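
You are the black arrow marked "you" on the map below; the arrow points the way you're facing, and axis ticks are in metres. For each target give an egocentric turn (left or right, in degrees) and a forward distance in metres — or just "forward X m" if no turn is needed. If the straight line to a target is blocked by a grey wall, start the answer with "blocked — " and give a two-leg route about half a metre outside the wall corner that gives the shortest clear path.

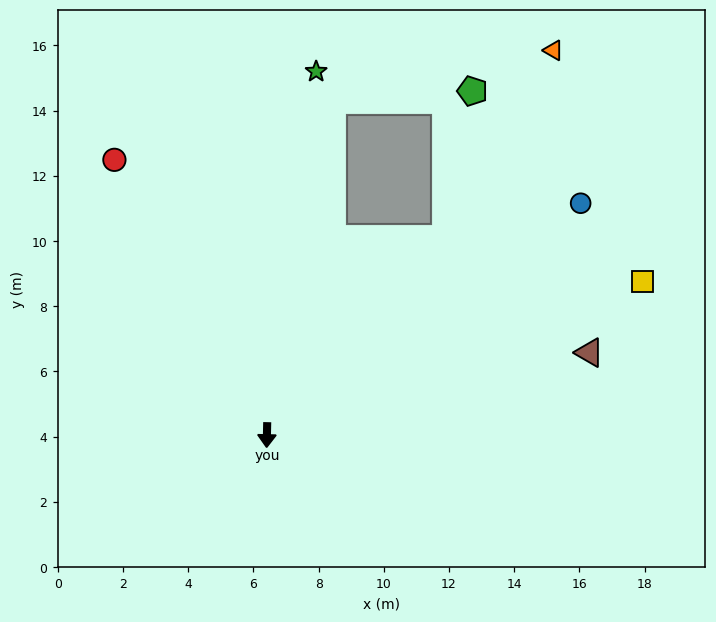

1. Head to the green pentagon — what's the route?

blocked — turn left 139°, forward 8.2 m, then turn left 32°, forward 4.6 m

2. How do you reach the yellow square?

turn left 114°, forward 12.5 m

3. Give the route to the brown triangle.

turn left 106°, forward 10.2 m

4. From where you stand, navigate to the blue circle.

turn left 128°, forward 12.0 m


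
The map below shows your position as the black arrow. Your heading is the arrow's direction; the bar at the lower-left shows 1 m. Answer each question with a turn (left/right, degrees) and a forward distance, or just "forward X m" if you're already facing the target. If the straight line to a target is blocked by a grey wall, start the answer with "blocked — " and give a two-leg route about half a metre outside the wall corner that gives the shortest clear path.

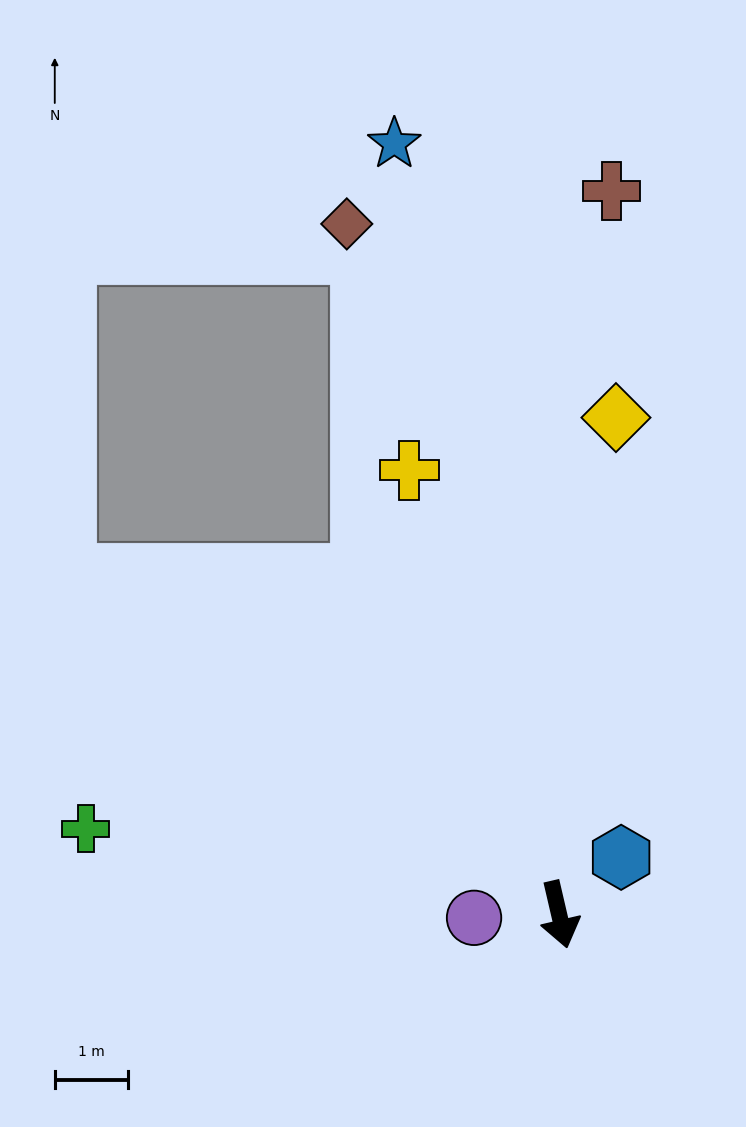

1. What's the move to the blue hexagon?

turn left 120°, forward 1.2 m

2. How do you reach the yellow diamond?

turn left 160°, forward 6.9 m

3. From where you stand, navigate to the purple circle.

turn right 101°, forward 1.2 m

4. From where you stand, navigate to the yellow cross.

turn right 174°, forward 6.4 m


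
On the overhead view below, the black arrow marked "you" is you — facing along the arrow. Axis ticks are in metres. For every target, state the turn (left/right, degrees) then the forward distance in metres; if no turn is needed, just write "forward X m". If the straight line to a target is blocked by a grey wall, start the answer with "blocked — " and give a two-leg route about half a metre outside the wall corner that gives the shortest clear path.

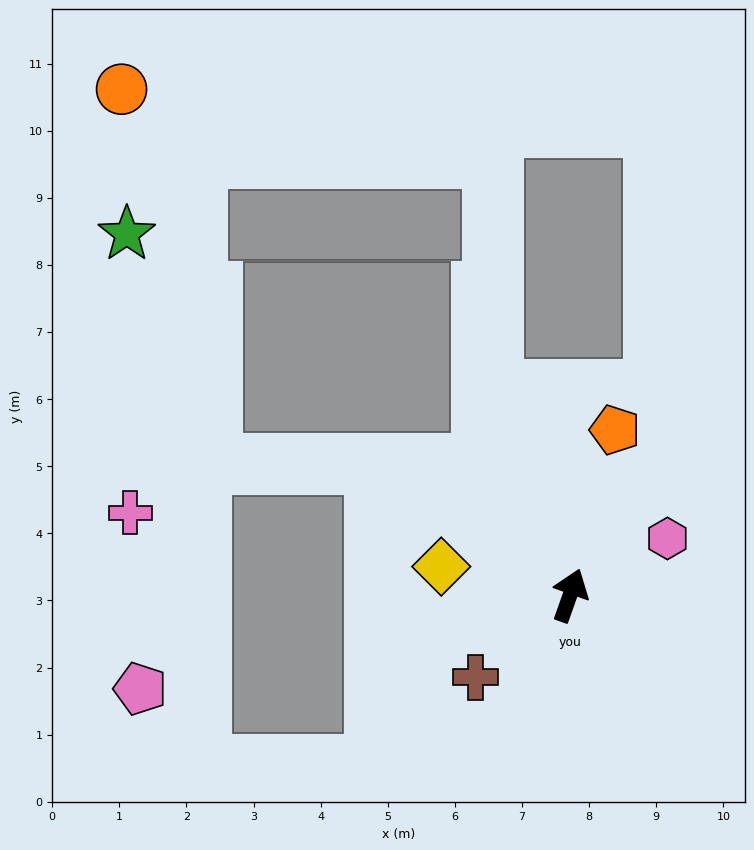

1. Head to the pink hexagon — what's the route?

turn right 40°, forward 1.7 m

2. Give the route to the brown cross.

turn left 150°, forward 1.9 m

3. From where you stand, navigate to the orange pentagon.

turn left 4°, forward 2.6 m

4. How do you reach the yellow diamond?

turn left 97°, forward 2.0 m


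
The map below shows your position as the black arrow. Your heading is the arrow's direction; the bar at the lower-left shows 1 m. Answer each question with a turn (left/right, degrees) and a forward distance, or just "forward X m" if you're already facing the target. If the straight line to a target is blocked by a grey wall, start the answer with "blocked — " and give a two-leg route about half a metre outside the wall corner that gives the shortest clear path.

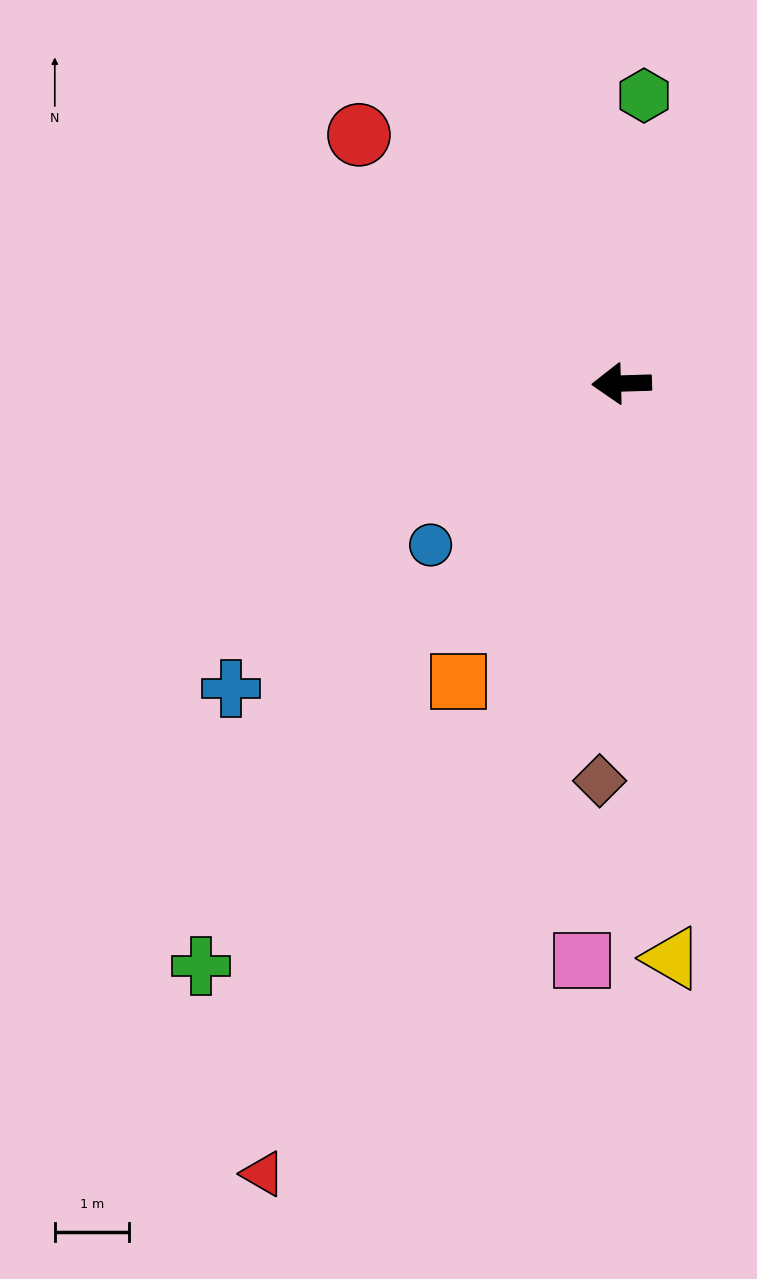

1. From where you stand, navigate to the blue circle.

turn left 38°, forward 3.4 m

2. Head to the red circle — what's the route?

turn right 45°, forward 4.9 m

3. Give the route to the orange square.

turn left 60°, forward 4.6 m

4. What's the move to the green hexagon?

turn right 96°, forward 3.9 m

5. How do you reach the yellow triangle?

turn left 93°, forward 7.7 m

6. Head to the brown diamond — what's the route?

turn left 85°, forward 5.3 m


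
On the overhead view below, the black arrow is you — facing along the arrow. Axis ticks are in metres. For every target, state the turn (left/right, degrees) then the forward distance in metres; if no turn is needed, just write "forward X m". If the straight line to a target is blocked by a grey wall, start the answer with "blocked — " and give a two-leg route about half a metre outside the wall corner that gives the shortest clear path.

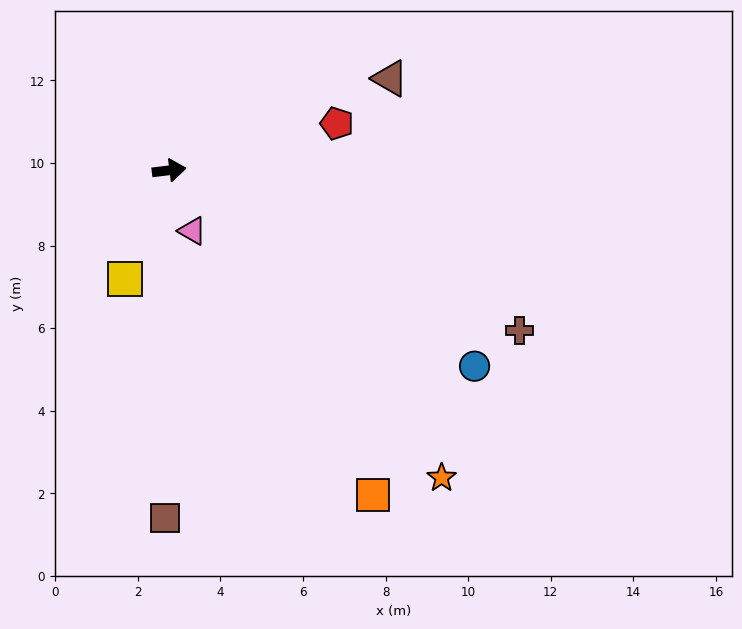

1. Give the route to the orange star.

turn right 56°, forward 9.9 m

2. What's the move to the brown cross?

turn right 32°, forward 9.3 m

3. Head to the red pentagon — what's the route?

turn left 9°, forward 4.2 m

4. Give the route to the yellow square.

turn right 119°, forward 2.8 m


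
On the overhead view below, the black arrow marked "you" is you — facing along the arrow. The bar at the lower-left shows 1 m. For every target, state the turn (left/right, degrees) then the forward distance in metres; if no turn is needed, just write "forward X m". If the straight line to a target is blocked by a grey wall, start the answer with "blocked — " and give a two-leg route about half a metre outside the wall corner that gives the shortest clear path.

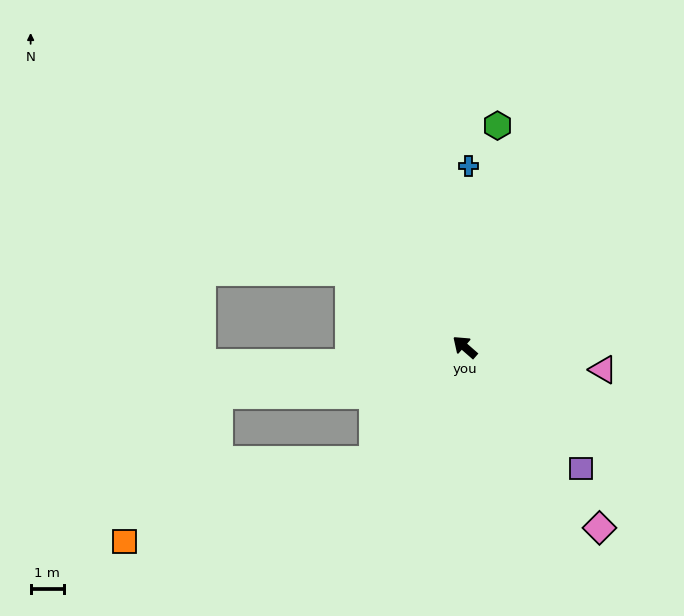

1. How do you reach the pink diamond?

turn left 168°, forward 6.8 m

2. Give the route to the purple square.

turn left 175°, forward 5.1 m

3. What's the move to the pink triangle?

turn right 148°, forward 4.2 m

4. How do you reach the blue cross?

turn right 50°, forward 5.5 m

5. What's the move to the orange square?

blocked — turn left 92°, forward 4.4 m, then turn right 33°, forward 7.9 m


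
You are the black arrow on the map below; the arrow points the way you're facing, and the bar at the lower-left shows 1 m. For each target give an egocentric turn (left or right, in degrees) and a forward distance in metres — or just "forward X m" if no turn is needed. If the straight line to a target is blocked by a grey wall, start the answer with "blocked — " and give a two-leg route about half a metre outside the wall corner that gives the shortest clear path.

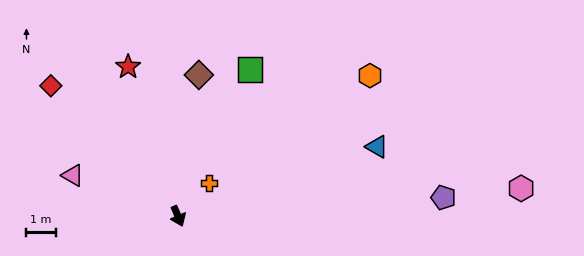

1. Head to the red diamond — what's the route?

turn right 159°, forward 6.2 m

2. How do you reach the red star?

turn left 175°, forward 5.4 m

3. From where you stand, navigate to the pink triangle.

turn right 134°, forward 3.9 m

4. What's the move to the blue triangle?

turn left 86°, forward 7.2 m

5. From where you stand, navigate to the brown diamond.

turn left 149°, forward 4.9 m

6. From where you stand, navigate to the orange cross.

turn left 114°, forward 1.6 m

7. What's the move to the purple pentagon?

turn left 71°, forward 9.1 m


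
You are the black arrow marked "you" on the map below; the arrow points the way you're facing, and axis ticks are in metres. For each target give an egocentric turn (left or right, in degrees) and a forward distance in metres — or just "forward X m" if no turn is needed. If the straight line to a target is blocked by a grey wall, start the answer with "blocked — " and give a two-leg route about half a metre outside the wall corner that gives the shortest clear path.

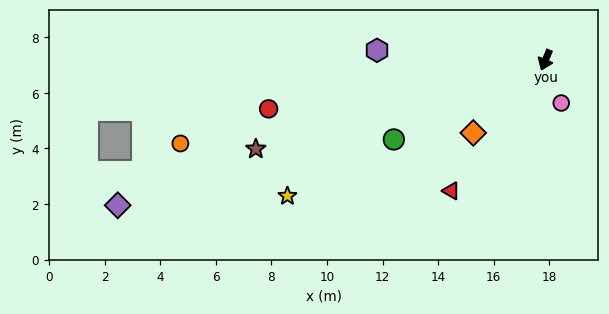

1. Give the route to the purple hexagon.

turn right 71°, forward 6.1 m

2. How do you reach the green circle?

turn right 40°, forward 6.2 m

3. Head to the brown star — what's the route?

turn right 51°, forward 10.9 m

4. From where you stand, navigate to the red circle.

turn right 58°, forward 10.1 m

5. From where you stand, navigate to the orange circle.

turn right 55°, forward 13.5 m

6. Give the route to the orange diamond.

turn right 22°, forward 3.7 m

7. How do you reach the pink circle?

turn left 42°, forward 1.6 m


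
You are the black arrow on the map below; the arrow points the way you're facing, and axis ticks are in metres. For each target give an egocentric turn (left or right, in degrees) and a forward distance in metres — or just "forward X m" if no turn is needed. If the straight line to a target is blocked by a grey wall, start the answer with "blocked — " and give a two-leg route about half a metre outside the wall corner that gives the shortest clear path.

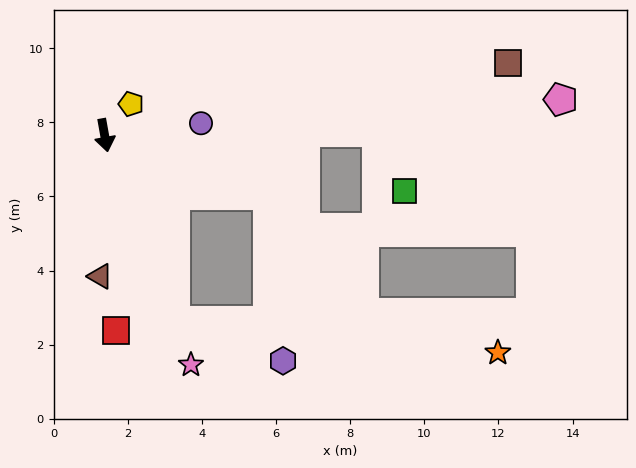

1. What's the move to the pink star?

turn left 10°, forward 6.6 m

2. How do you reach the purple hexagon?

blocked — turn left 10°, forward 5.4 m, then turn left 50°, forward 3.1 m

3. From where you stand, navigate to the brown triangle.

turn right 12°, forward 3.8 m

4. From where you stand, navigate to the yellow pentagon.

turn left 130°, forward 1.1 m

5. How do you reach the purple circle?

turn left 87°, forward 2.6 m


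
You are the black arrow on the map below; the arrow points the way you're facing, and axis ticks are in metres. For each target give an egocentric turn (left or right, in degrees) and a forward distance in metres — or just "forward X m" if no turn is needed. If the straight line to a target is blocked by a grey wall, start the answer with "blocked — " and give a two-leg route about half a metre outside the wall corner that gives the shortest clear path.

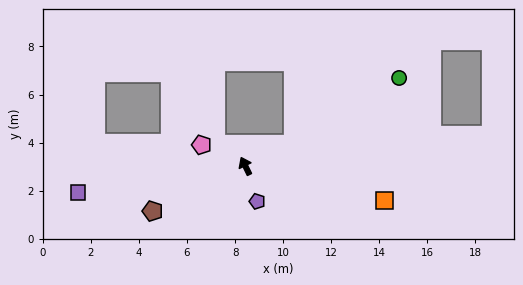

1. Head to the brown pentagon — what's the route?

turn left 90°, forward 4.3 m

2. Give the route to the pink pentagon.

turn left 38°, forward 2.0 m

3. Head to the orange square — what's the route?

turn right 130°, forward 6.0 m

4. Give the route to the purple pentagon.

turn left 173°, forward 1.6 m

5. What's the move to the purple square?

turn left 73°, forward 7.0 m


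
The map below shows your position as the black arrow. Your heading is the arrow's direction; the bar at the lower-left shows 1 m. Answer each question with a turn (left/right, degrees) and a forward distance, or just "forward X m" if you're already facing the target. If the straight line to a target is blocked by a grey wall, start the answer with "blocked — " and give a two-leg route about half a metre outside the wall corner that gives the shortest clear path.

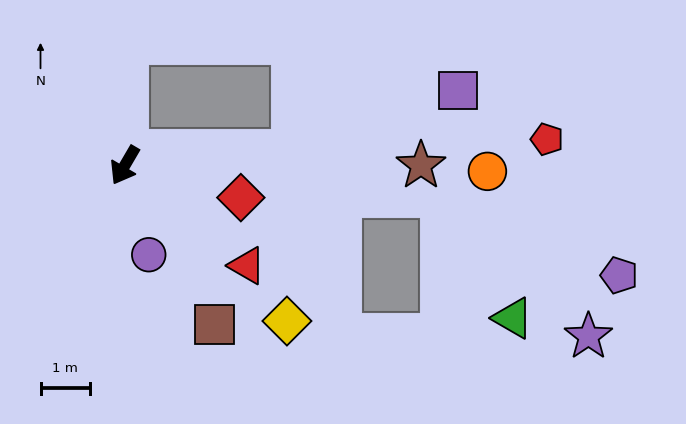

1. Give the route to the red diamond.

turn left 105°, forward 2.4 m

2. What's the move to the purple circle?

turn left 45°, forward 1.9 m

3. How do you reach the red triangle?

turn left 81°, forward 3.2 m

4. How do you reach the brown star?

turn left 120°, forward 6.0 m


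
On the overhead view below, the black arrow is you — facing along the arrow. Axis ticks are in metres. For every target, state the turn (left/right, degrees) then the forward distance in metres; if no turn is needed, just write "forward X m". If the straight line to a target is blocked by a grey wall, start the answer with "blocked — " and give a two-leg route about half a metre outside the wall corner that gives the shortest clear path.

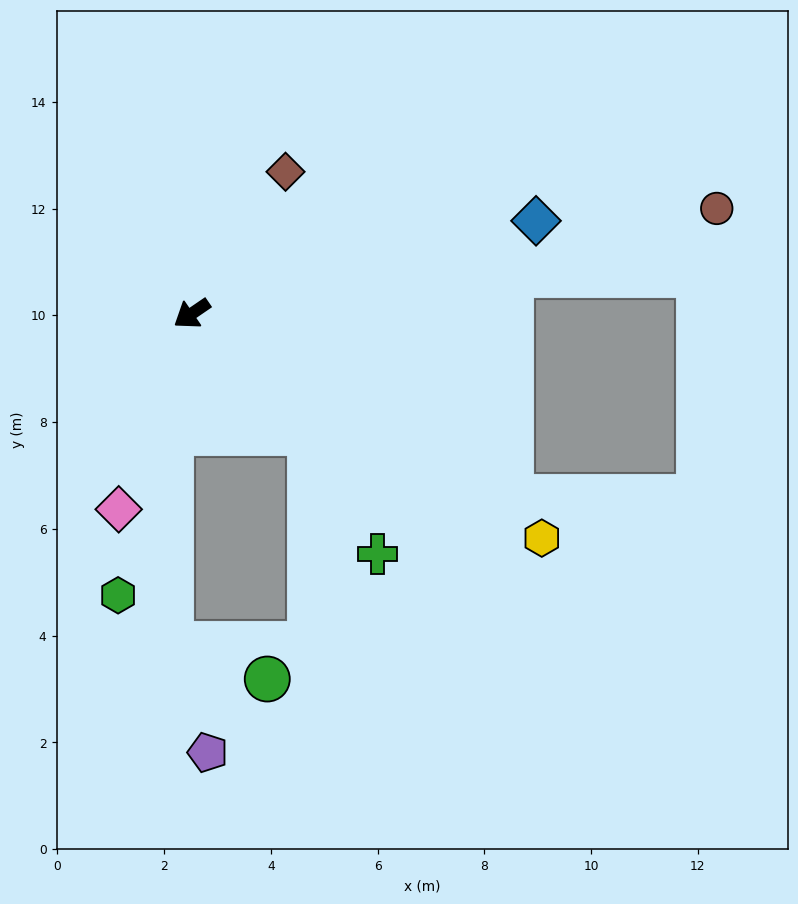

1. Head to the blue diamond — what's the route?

turn left 161°, forward 6.7 m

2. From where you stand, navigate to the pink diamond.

turn left 35°, forward 3.9 m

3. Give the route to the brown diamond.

turn right 158°, forward 3.2 m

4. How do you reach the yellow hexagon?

turn left 113°, forward 7.8 m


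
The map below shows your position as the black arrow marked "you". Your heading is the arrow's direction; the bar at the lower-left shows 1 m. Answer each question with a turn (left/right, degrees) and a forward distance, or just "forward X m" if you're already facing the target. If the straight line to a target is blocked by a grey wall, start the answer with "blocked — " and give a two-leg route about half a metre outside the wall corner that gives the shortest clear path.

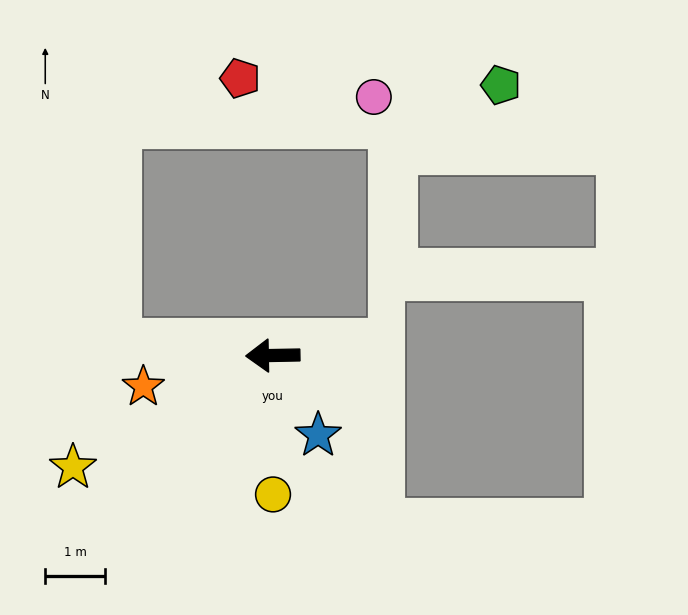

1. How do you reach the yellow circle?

turn left 89°, forward 2.3 m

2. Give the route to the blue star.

turn left 119°, forward 1.5 m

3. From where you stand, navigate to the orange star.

turn left 12°, forward 2.2 m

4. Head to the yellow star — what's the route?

turn left 28°, forward 3.8 m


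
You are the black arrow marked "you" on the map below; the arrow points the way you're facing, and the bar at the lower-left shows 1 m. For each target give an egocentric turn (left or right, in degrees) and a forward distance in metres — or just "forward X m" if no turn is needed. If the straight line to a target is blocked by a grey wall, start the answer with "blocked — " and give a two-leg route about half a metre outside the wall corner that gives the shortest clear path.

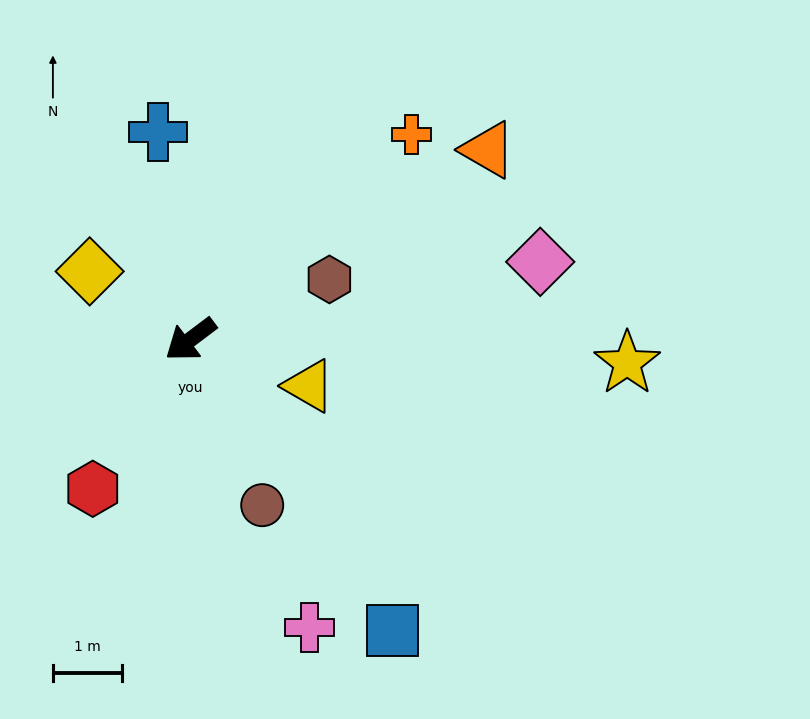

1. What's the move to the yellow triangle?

turn left 122°, forward 1.8 m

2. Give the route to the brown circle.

turn left 76°, forward 2.6 m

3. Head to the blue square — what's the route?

turn left 88°, forward 5.1 m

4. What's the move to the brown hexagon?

turn left 166°, forward 2.2 m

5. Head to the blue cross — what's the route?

turn right 118°, forward 3.0 m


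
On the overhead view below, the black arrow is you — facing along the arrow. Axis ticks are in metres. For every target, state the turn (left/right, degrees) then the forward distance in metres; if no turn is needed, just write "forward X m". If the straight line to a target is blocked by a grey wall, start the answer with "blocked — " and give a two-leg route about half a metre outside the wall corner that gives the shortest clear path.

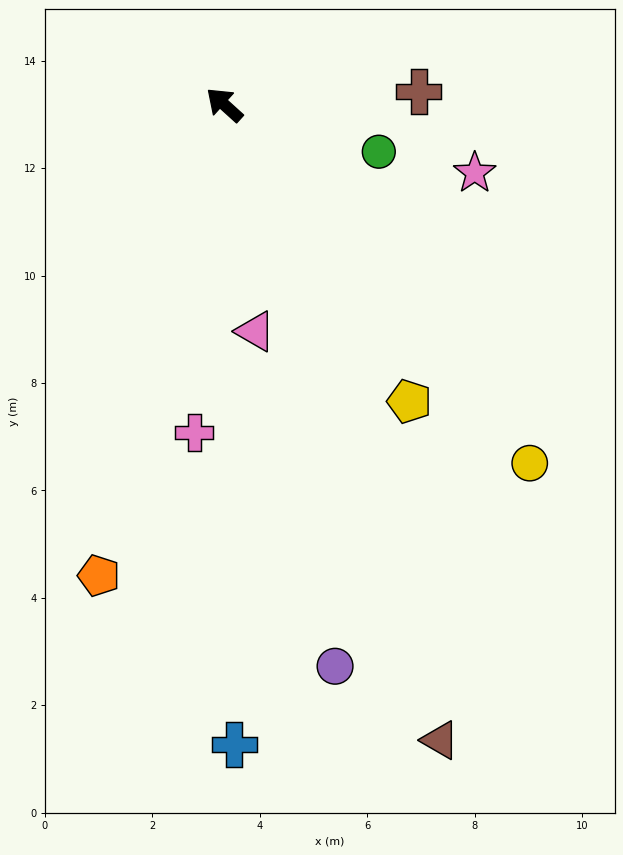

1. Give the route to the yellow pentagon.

turn left 164°, forward 6.5 m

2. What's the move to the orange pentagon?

turn left 117°, forward 9.1 m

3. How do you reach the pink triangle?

turn left 140°, forward 4.3 m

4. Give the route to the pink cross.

turn left 127°, forward 6.1 m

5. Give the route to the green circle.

turn right 155°, forward 3.0 m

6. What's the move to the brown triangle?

turn left 151°, forward 12.5 m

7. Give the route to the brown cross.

turn right 134°, forward 3.6 m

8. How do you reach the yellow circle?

turn left 173°, forward 8.8 m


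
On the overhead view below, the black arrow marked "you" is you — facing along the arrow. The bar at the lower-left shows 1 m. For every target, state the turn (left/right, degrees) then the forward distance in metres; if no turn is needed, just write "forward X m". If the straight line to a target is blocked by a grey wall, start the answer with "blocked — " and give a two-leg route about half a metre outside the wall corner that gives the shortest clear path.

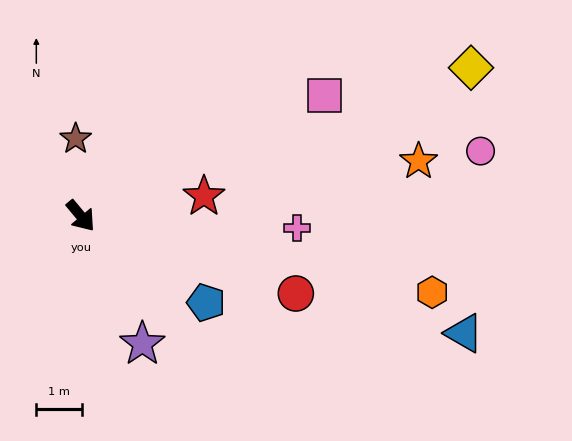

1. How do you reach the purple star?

turn right 14°, forward 3.1 m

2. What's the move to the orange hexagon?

turn left 38°, forward 7.9 m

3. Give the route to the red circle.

turn left 30°, forward 5.0 m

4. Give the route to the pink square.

turn left 77°, forward 6.0 m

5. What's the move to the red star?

turn left 59°, forward 2.7 m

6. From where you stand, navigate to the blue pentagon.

turn left 16°, forward 3.4 m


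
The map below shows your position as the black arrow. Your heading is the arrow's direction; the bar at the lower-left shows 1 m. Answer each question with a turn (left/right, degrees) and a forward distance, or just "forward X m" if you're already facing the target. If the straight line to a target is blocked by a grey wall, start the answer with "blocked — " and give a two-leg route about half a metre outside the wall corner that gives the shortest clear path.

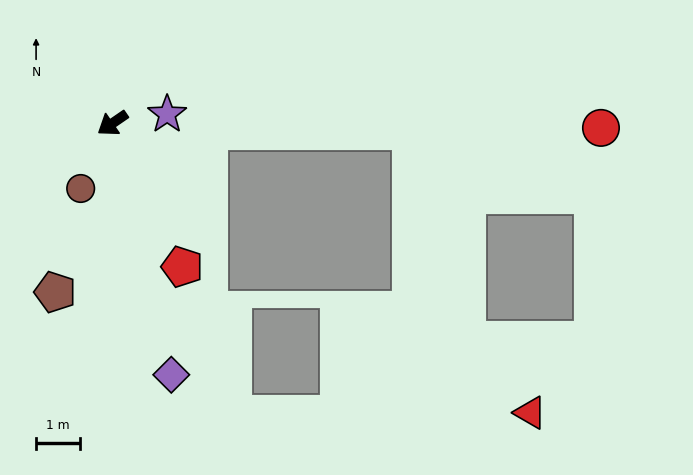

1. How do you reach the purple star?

turn left 155°, forward 1.3 m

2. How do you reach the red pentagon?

turn left 81°, forward 3.6 m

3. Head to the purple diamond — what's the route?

turn left 69°, forward 5.9 m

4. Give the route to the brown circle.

turn left 30°, forward 1.7 m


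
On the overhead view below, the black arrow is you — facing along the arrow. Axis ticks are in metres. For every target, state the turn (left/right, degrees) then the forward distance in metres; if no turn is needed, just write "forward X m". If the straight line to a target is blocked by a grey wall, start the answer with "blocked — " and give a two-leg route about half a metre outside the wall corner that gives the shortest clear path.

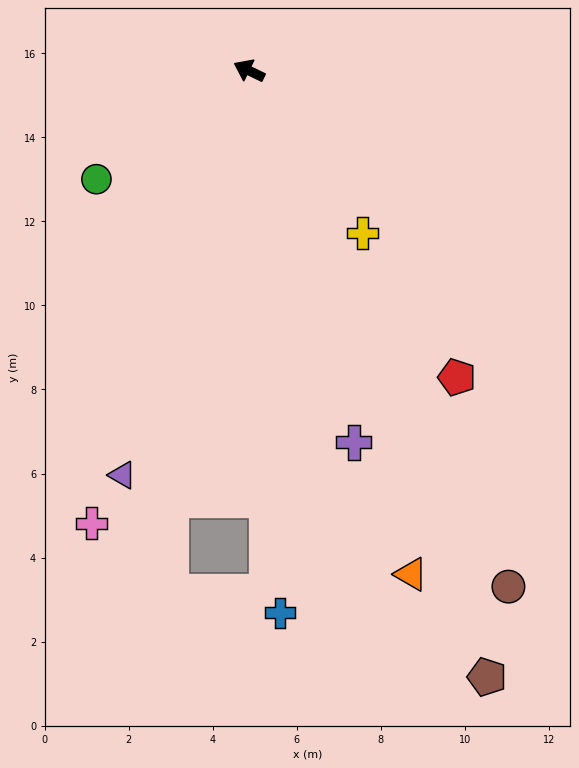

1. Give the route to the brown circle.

turn left 143°, forward 13.7 m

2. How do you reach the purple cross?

turn left 132°, forward 9.2 m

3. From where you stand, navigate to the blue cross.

turn left 119°, forward 12.9 m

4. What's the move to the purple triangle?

turn left 99°, forward 10.1 m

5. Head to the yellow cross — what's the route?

turn left 151°, forward 4.7 m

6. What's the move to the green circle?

turn left 61°, forward 4.5 m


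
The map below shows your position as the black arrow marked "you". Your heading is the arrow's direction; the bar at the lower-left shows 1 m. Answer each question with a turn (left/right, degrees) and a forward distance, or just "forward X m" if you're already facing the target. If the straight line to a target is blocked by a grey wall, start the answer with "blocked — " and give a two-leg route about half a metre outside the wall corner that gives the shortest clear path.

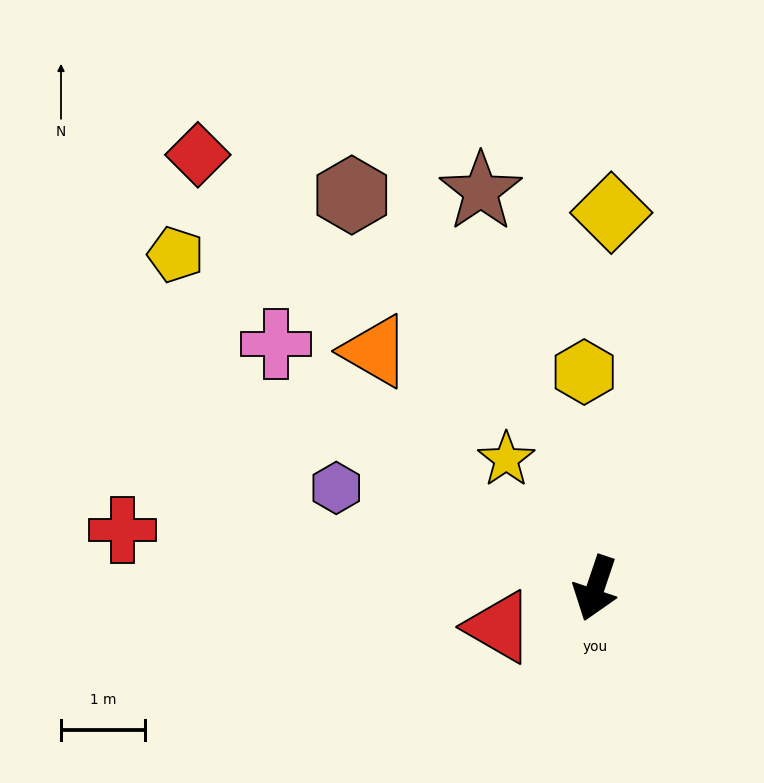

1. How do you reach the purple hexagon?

turn right 93°, forward 3.3 m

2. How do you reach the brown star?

turn right 145°, forward 4.9 m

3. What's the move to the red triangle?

turn right 50°, forward 1.2 m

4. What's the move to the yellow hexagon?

turn right 158°, forward 2.6 m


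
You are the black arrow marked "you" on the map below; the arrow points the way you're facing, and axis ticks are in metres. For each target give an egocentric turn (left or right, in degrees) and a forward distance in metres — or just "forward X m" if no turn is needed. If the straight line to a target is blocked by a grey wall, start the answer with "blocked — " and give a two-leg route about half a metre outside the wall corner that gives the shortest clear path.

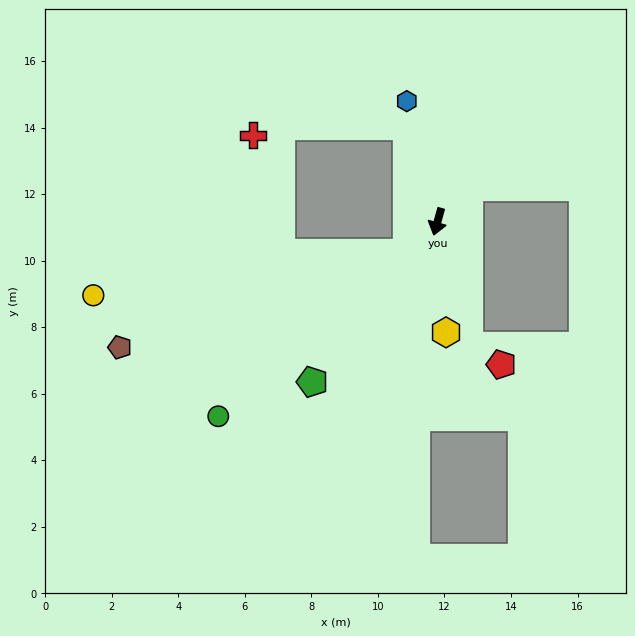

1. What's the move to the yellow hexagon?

turn left 20°, forward 3.3 m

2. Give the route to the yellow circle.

blocked — turn right 28°, forward 1.3 m, then turn right 39°, forward 9.5 m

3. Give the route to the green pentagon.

turn right 22°, forward 6.1 m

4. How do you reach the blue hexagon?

turn right 150°, forward 3.7 m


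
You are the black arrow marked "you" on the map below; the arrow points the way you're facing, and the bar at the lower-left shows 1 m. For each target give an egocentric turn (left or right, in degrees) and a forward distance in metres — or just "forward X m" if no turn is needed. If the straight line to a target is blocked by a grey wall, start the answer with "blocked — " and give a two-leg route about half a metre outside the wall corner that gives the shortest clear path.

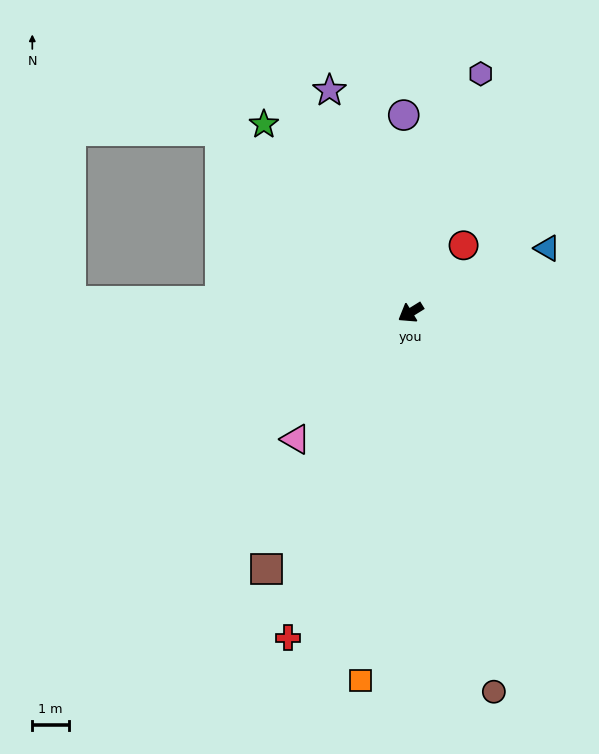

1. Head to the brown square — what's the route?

turn left 29°, forward 8.0 m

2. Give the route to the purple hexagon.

turn right 138°, forward 6.8 m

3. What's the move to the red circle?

turn right 160°, forward 2.3 m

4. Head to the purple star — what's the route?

turn right 102°, forward 6.4 m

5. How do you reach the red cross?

turn left 38°, forward 9.5 m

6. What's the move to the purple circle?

turn right 120°, forward 5.4 m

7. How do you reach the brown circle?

turn left 71°, forward 10.6 m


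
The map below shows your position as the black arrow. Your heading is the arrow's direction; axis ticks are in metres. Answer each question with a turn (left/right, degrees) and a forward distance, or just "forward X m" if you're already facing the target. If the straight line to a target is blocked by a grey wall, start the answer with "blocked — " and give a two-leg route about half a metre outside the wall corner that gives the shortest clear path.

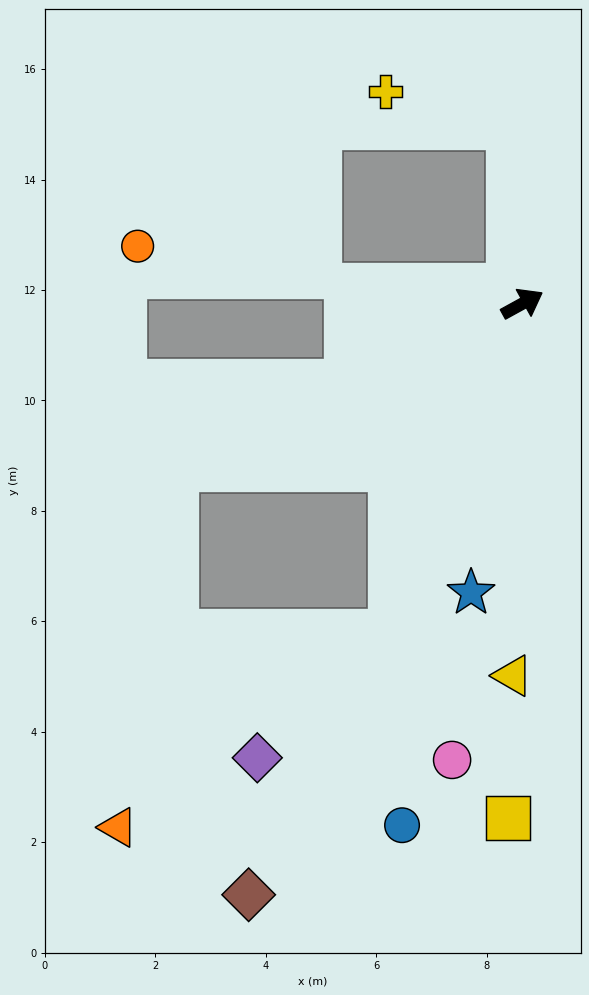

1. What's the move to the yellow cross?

blocked — turn left 65°, forward 3.2 m, then turn left 71°, forward 2.3 m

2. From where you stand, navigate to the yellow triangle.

turn right 120°, forward 6.7 m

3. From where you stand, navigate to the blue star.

turn right 129°, forward 5.3 m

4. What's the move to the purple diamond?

blocked — turn right 140°, forward 6.4 m, then turn right 26°, forward 3.3 m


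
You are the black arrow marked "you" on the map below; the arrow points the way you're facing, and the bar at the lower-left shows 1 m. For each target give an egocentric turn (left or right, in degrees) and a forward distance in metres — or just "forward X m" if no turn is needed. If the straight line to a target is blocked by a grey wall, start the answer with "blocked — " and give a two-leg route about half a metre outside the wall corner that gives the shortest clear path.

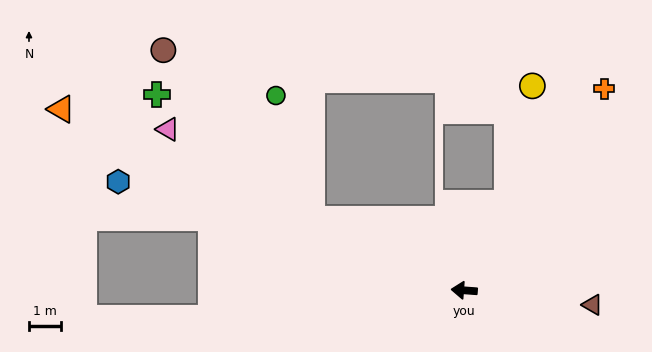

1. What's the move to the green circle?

blocked — turn right 21°, forward 5.3 m, then turn right 49°, forward 4.0 m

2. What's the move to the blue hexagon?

turn right 13°, forward 11.4 m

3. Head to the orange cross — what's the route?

turn right 121°, forward 7.7 m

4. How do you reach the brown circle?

blocked — turn right 21°, forward 5.3 m, then turn right 24°, forward 7.1 m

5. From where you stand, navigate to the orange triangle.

turn right 20°, forward 13.9 m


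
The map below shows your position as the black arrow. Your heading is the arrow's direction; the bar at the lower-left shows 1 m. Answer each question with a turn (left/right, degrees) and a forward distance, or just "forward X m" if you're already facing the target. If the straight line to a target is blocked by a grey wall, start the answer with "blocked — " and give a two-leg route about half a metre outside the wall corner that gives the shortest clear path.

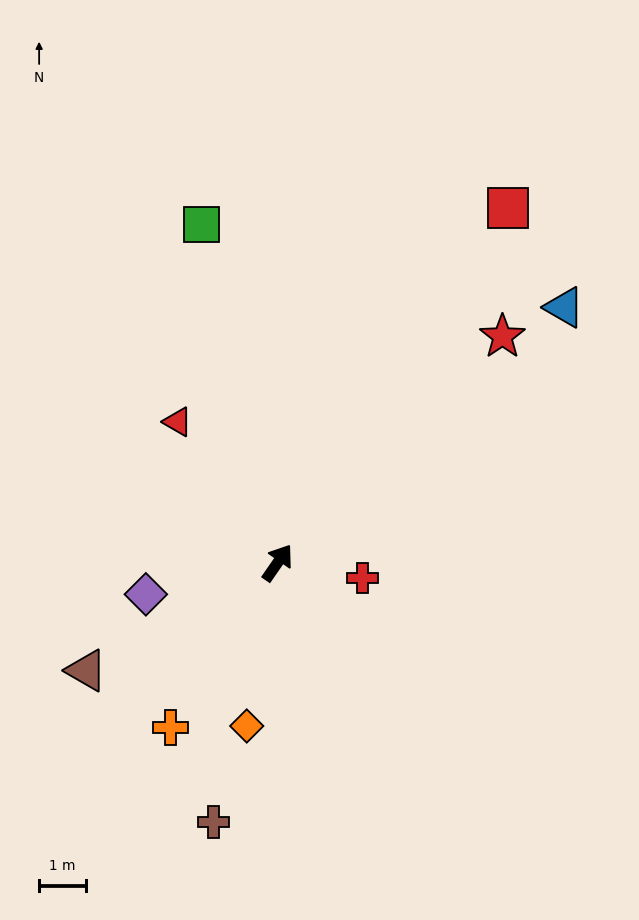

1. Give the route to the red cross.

turn right 66°, forward 1.8 m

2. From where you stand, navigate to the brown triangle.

turn left 154°, forward 4.7 m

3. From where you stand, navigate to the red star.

turn right 10°, forward 6.8 m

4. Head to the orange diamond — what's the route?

turn right 156°, forward 3.5 m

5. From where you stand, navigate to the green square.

turn left 47°, forward 7.4 m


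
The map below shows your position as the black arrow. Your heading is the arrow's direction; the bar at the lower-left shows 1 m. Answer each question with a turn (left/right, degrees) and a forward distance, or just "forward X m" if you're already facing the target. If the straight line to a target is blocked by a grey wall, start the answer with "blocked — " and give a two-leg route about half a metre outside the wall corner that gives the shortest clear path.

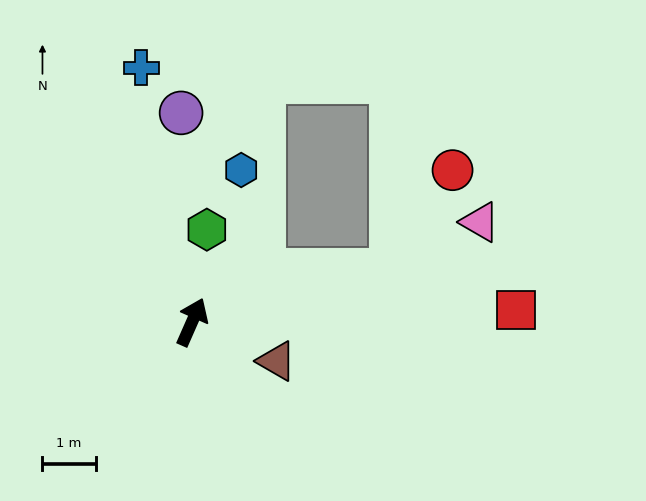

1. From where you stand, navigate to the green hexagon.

turn left 15°, forward 1.8 m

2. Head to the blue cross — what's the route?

turn left 35°, forward 4.9 m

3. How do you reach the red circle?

blocked — turn right 52°, forward 3.9 m, then turn left 45°, forward 2.2 m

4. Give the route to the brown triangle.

turn right 91°, forward 1.7 m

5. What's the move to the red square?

turn right 64°, forward 6.1 m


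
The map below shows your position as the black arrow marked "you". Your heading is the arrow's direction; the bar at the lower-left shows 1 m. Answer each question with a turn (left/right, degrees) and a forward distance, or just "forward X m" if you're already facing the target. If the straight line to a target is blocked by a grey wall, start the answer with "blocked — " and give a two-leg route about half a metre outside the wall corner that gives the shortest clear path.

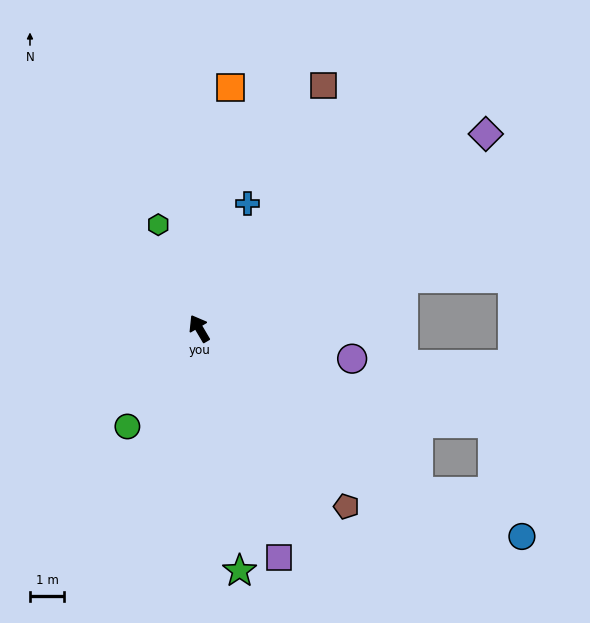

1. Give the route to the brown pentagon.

turn right 171°, forward 6.8 m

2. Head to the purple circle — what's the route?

turn right 132°, forward 4.6 m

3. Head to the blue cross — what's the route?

turn right 52°, forward 3.9 m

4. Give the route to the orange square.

turn right 38°, forward 7.1 m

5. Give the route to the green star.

turn left 159°, forward 7.2 m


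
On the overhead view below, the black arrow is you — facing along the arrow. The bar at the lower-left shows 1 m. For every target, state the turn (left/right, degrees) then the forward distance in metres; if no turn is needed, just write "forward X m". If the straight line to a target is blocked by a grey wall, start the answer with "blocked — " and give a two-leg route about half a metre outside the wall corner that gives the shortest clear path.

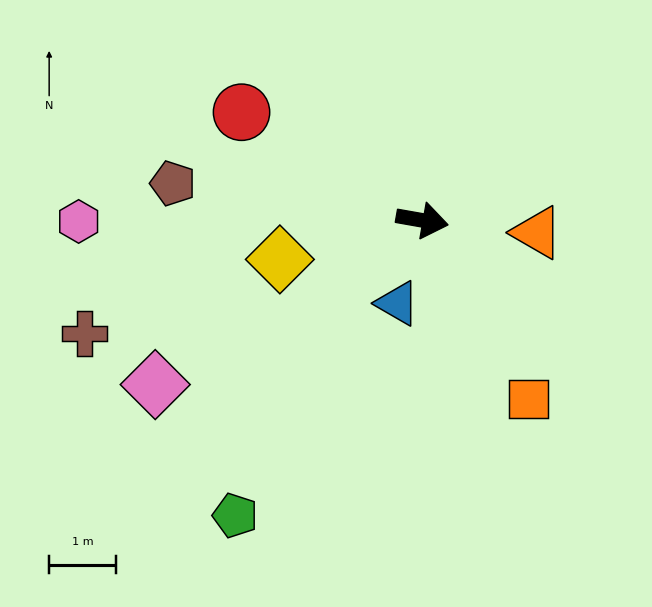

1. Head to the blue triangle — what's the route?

turn right 97°, forward 1.3 m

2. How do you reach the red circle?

turn left 159°, forward 3.1 m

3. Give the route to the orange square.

turn right 49°, forward 3.1 m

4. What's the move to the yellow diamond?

turn right 155°, forward 2.2 m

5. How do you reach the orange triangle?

turn left 4°, forward 1.7 m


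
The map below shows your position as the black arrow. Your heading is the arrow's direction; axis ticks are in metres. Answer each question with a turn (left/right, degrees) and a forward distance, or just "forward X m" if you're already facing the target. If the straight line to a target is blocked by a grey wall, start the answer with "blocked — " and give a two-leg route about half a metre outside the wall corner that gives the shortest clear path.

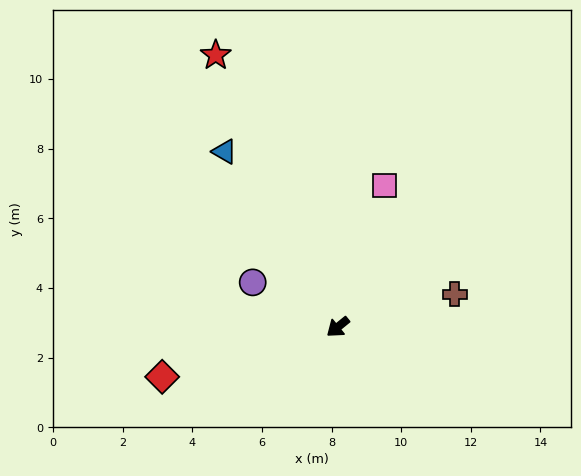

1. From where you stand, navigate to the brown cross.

turn left 156°, forward 3.5 m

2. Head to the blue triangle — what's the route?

turn right 96°, forward 6.0 m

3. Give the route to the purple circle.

turn right 67°, forward 2.8 m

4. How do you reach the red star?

turn right 105°, forward 8.6 m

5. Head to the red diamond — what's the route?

turn right 23°, forward 5.2 m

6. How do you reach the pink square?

turn right 147°, forward 4.3 m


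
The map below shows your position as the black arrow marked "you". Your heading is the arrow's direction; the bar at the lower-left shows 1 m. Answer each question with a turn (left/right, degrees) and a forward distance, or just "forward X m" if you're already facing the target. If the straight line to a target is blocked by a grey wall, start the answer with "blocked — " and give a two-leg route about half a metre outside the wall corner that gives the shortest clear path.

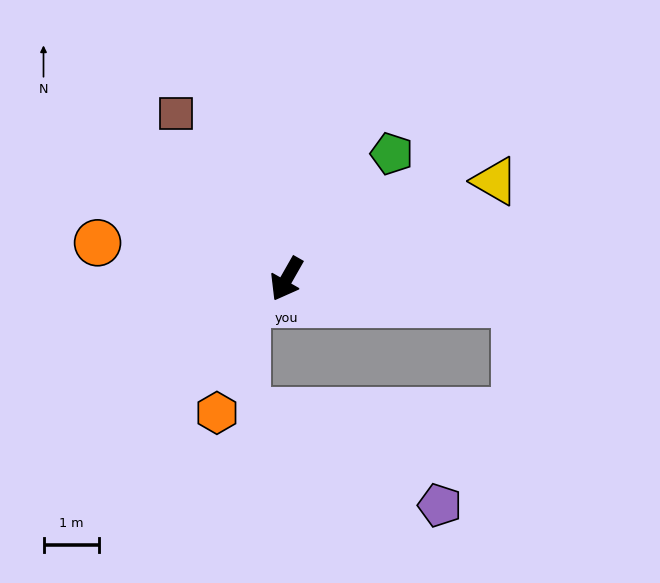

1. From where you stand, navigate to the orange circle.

turn right 71°, forward 3.5 m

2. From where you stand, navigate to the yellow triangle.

turn left 145°, forward 4.1 m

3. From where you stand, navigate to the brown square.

turn right 117°, forward 3.6 m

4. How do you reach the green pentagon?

turn left 170°, forward 2.9 m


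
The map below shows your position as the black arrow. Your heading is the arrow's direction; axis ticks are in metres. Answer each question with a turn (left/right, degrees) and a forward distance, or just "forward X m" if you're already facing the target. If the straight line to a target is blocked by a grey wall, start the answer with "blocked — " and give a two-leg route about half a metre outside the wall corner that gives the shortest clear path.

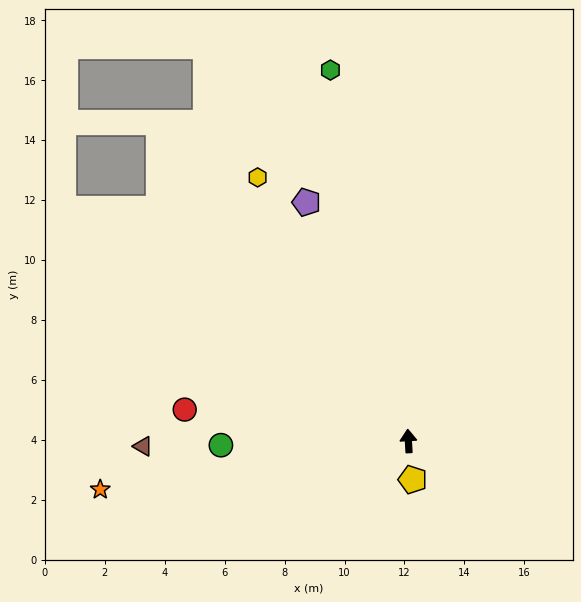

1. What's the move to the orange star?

turn left 96°, forward 10.4 m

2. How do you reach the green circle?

turn left 88°, forward 6.3 m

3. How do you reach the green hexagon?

turn left 9°, forward 12.7 m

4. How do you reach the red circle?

turn left 79°, forward 7.5 m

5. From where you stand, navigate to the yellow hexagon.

turn left 27°, forward 10.1 m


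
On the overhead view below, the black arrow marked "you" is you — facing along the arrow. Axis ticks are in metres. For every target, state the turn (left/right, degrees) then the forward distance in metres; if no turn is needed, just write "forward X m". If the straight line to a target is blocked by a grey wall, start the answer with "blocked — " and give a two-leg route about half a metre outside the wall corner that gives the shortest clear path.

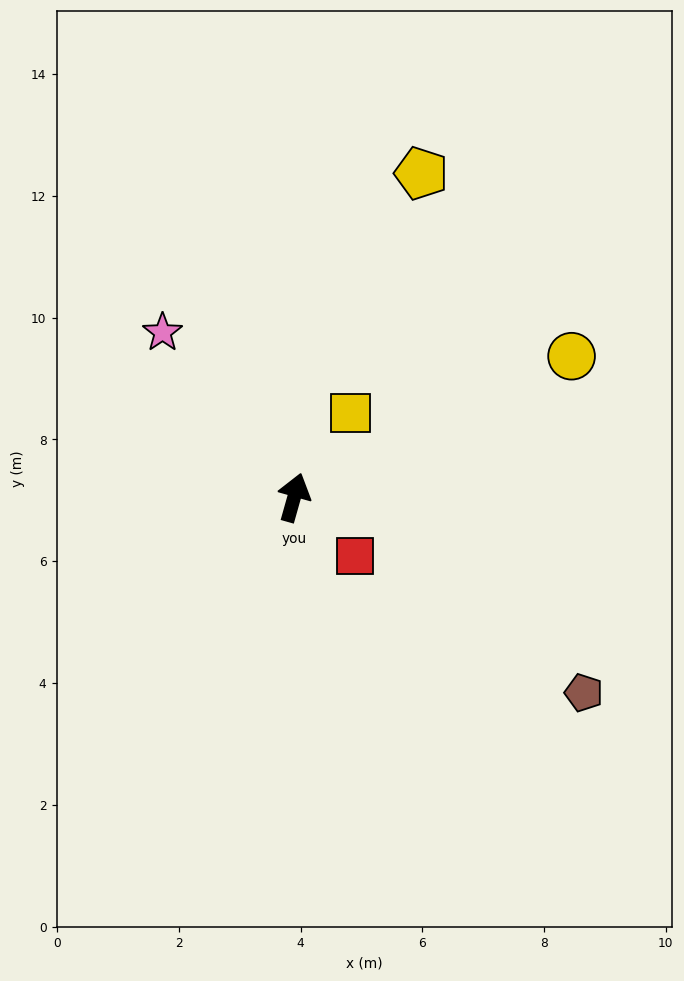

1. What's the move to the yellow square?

turn right 18°, forward 1.7 m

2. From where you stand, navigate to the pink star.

turn left 54°, forward 3.5 m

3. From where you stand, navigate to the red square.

turn right 118°, forward 1.4 m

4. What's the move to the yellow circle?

turn right 47°, forward 5.1 m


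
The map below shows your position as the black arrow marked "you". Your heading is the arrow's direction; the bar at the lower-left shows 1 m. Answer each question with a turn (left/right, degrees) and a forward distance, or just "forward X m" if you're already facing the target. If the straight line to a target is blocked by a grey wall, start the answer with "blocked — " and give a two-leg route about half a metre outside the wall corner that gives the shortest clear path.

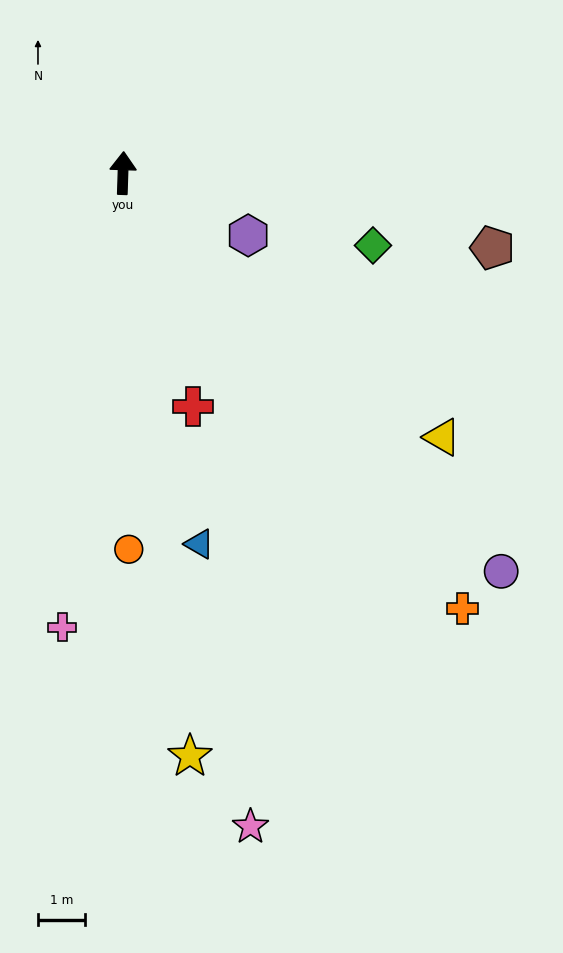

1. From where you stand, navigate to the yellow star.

turn right 172°, forward 12.5 m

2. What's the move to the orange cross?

turn right 140°, forward 11.7 m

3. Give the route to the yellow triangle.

turn right 128°, forward 8.8 m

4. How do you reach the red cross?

turn right 162°, forward 5.2 m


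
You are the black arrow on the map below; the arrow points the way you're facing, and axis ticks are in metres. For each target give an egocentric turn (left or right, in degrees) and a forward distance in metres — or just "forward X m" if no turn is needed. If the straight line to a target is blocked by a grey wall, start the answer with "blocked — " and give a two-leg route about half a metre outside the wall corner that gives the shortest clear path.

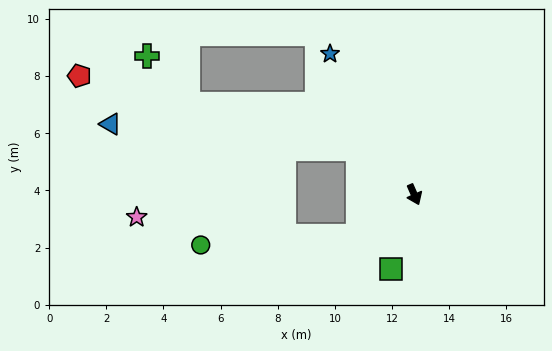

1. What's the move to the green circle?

blocked — turn right 77°, forward 2.4 m, then turn right 33°, forward 5.5 m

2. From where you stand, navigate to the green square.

turn right 41°, forward 2.7 m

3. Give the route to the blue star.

turn right 173°, forward 5.7 m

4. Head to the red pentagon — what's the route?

blocked — turn right 152°, forward 2.5 m, then turn left 24°, forward 10.1 m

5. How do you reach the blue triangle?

blocked — turn right 152°, forward 2.5 m, then turn left 32°, forward 8.7 m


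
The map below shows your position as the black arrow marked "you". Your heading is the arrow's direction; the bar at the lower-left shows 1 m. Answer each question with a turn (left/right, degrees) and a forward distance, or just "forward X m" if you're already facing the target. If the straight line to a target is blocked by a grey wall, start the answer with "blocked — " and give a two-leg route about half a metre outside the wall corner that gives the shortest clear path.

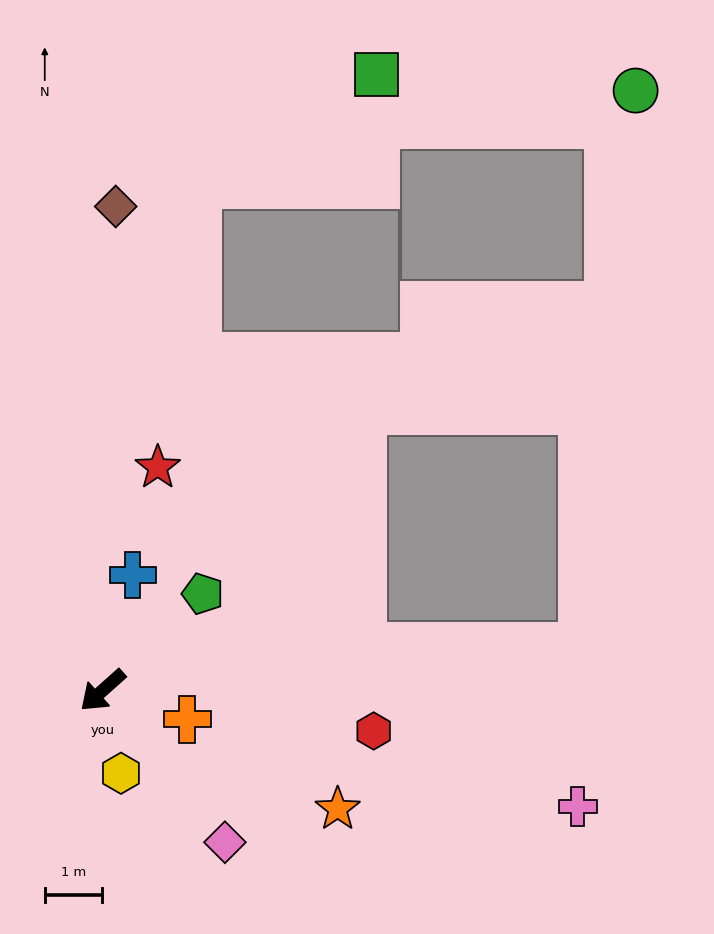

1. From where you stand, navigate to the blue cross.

turn right 146°, forward 2.1 m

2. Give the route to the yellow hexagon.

turn left 61°, forward 1.5 m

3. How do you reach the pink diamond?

turn left 87°, forward 3.4 m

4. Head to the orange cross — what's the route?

turn left 119°, forward 1.6 m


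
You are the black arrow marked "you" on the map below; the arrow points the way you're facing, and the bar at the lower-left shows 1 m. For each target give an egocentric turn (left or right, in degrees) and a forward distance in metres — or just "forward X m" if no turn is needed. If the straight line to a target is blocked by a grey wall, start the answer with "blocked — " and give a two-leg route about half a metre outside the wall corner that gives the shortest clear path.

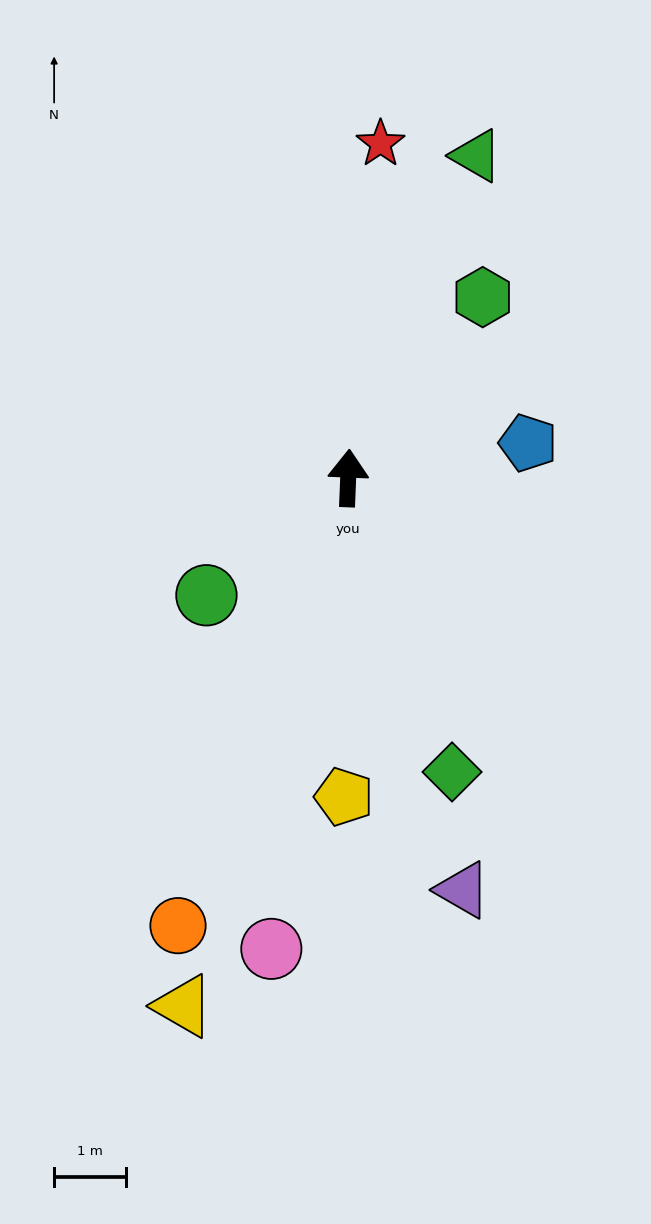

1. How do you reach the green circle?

turn left 132°, forward 2.5 m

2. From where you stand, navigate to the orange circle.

turn left 162°, forward 6.6 m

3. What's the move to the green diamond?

turn right 158°, forward 4.3 m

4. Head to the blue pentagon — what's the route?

turn right 77°, forward 2.5 m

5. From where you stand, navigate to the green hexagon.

turn right 34°, forward 3.1 m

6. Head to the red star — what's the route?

turn right 3°, forward 4.6 m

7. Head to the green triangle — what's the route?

turn right 19°, forward 4.8 m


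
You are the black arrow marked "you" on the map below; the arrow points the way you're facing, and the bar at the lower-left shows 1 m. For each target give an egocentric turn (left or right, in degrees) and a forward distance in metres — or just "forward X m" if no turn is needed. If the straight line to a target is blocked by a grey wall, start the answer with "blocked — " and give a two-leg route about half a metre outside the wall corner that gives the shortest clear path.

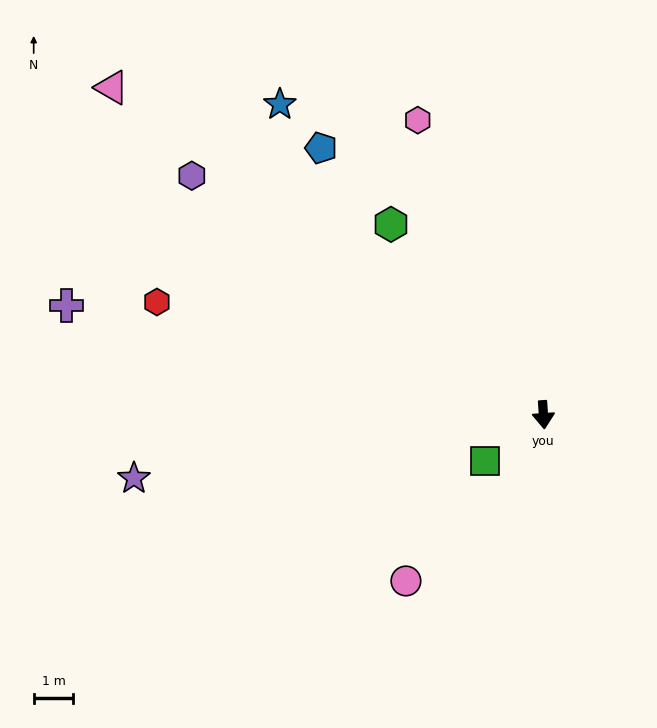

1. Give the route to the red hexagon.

turn right 110°, forward 10.2 m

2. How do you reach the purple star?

turn right 85°, forward 10.5 m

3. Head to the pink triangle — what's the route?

turn right 131°, forward 13.7 m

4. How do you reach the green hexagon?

turn right 145°, forward 6.2 m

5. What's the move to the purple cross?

turn right 107°, forward 12.4 m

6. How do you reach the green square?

turn right 56°, forward 1.9 m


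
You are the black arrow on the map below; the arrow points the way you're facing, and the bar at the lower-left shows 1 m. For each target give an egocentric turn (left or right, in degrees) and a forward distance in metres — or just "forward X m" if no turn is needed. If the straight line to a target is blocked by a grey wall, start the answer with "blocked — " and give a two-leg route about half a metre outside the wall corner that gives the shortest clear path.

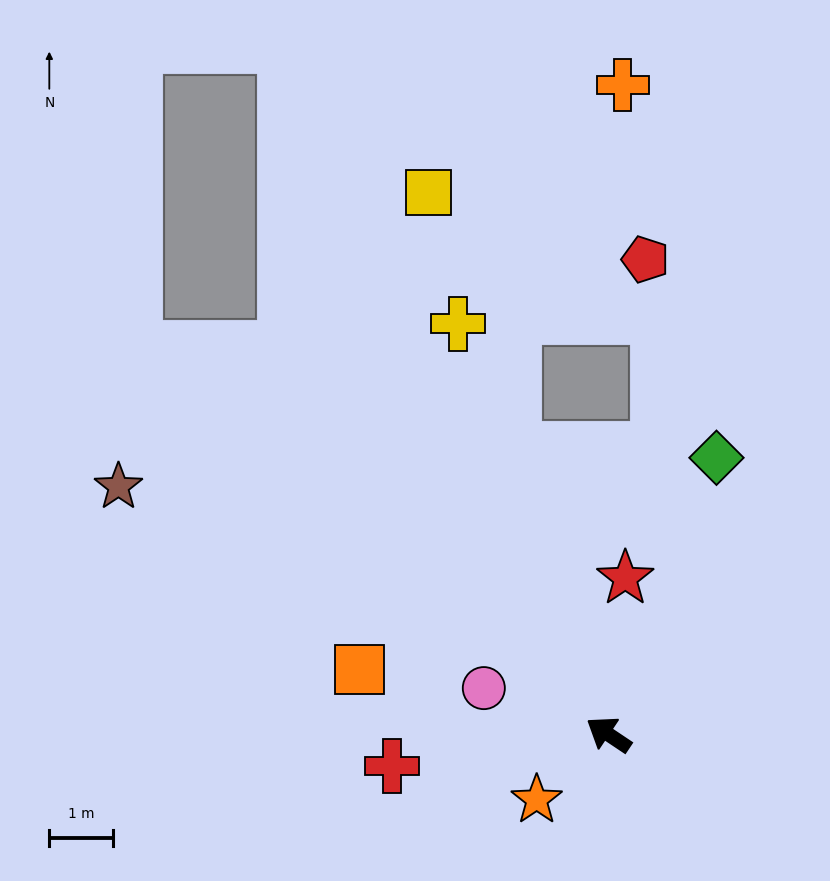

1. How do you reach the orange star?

turn left 76°, forward 1.5 m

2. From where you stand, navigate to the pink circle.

turn left 13°, forward 2.1 m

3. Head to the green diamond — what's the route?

turn right 78°, forward 4.7 m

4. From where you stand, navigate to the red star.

turn right 62°, forward 2.5 m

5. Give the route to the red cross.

turn left 42°, forward 3.4 m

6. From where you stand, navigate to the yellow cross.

turn right 36°, forward 6.9 m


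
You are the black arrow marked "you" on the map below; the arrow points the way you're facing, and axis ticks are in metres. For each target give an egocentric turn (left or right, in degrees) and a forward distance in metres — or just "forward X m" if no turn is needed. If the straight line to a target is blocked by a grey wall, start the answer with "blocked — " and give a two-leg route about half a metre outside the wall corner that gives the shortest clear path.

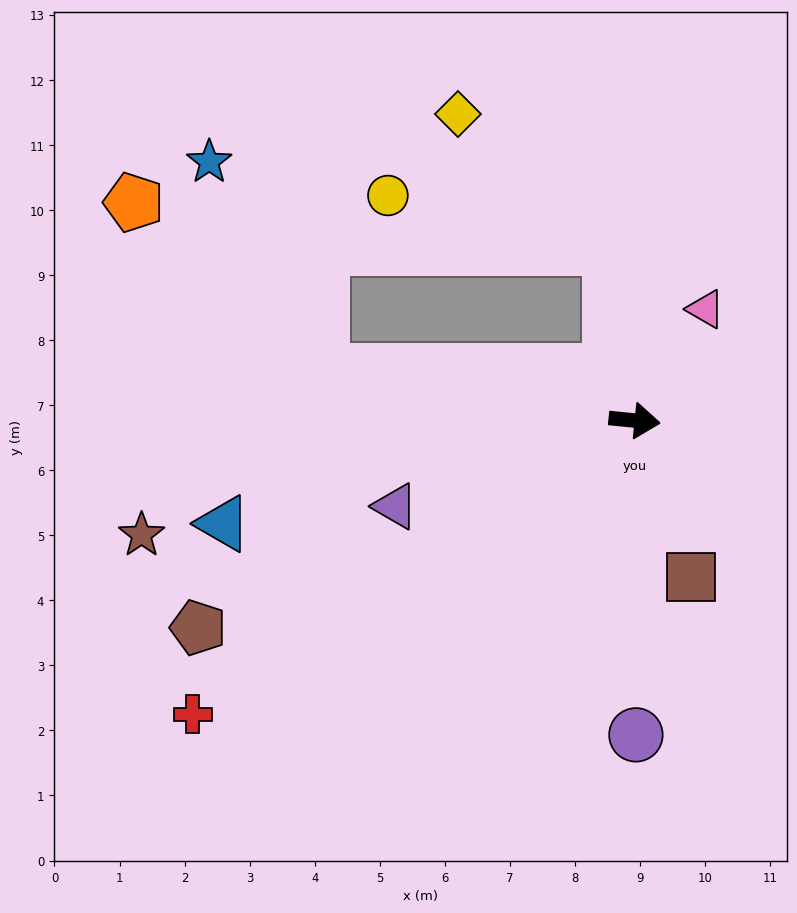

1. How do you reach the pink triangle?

turn left 63°, forward 2.0 m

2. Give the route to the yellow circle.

blocked — turn left 104°, forward 2.7 m, then turn left 68°, forward 3.5 m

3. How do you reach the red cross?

turn right 141°, forward 8.2 m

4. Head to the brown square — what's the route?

turn right 64°, forward 2.6 m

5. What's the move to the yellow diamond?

blocked — turn left 104°, forward 2.7 m, then turn left 40°, forward 3.1 m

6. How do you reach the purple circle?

turn right 84°, forward 4.8 m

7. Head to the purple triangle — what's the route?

turn right 155°, forward 3.9 m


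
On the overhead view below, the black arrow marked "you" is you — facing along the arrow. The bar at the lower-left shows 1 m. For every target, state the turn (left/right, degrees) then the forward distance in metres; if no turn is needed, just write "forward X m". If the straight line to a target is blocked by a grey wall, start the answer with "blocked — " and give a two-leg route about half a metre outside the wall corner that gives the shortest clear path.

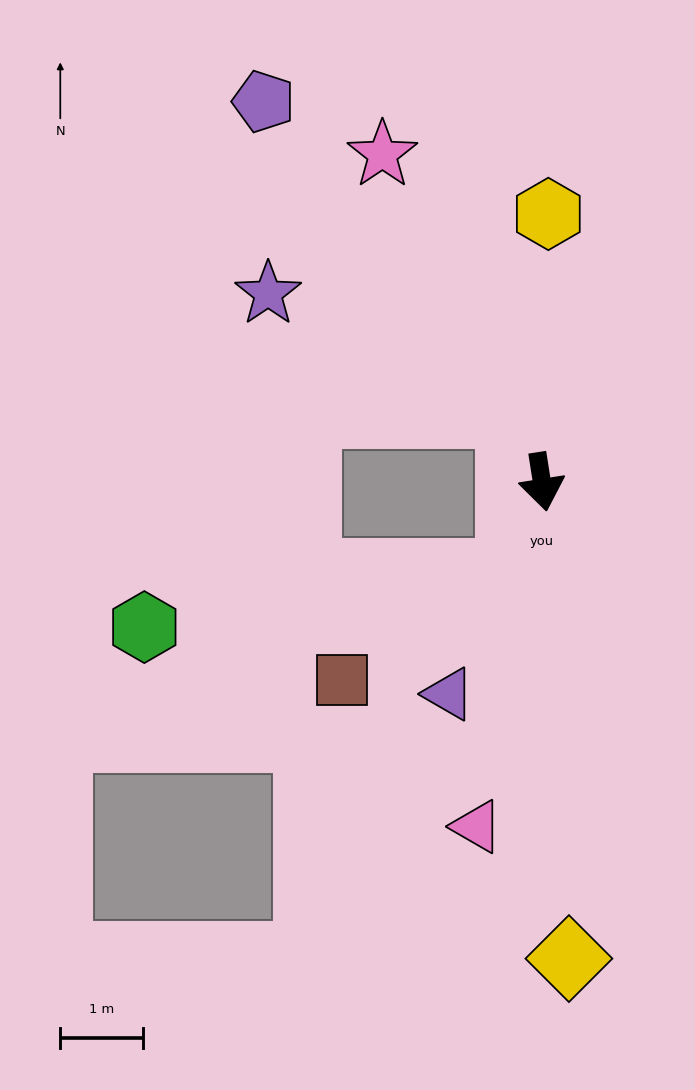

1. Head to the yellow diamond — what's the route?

turn right 6°, forward 5.7 m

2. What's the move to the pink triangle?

turn right 20°, forward 4.2 m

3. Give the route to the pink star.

turn right 163°, forward 4.4 m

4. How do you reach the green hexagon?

blocked — turn right 27°, forward 1.2 m, then turn right 64°, forward 4.5 m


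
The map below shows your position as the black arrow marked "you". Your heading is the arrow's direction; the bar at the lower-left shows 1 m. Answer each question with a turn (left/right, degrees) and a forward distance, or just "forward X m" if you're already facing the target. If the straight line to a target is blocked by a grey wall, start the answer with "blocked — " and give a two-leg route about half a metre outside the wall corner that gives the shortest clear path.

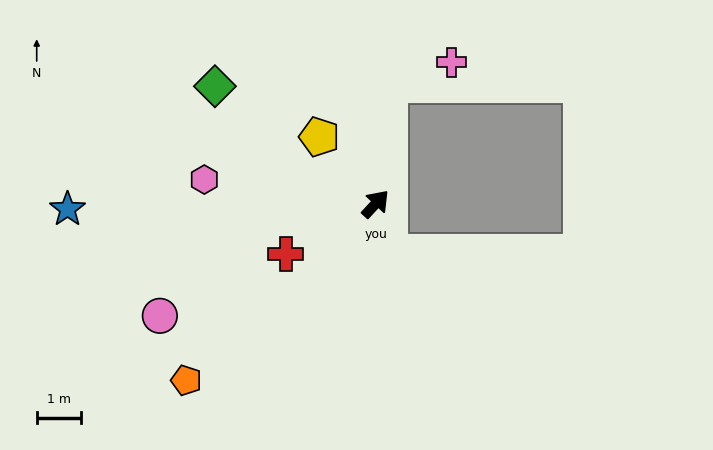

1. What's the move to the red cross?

turn left 162°, forward 2.3 m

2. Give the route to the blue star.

turn left 134°, forward 6.9 m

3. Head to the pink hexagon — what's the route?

turn left 125°, forward 3.9 m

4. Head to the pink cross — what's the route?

blocked — turn left 37°, forward 2.7 m, then turn right 65°, forward 1.5 m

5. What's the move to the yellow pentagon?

turn left 83°, forward 2.0 m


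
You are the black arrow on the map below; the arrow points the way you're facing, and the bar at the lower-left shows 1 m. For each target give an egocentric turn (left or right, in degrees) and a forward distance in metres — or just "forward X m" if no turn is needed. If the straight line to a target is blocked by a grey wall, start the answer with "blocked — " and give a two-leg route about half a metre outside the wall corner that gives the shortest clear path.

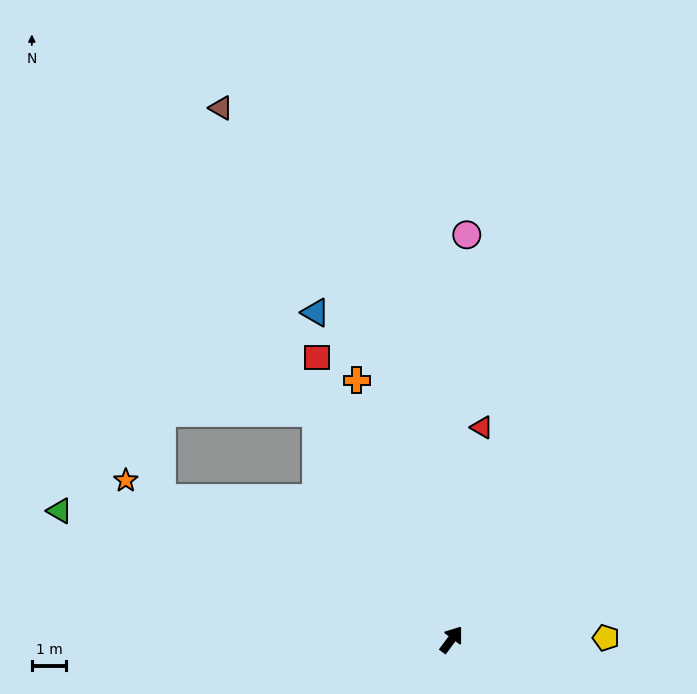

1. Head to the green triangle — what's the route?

turn left 108°, forward 12.0 m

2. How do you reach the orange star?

turn left 100°, forward 10.5 m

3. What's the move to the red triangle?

turn left 28°, forward 6.2 m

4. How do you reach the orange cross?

turn left 57°, forward 8.0 m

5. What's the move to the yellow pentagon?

turn right 53°, forward 4.5 m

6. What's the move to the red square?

turn left 62°, forward 9.1 m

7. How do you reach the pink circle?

turn left 34°, forward 11.7 m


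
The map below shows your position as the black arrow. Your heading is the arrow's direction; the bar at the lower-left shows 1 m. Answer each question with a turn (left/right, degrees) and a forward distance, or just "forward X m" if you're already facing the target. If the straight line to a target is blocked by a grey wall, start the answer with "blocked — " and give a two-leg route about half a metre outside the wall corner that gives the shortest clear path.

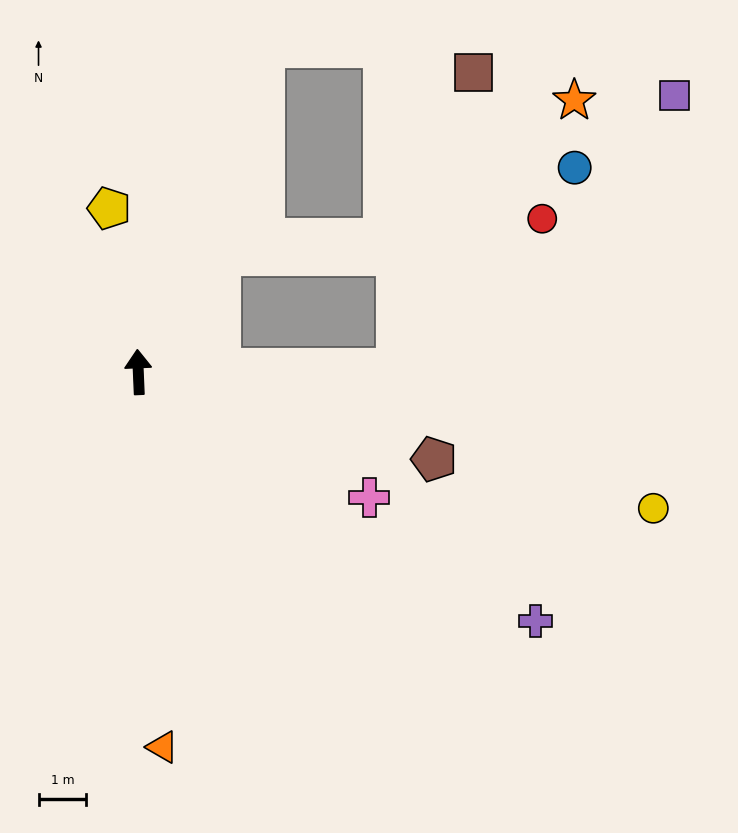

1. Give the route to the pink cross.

turn right 121°, forward 5.5 m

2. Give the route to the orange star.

blocked — turn right 92°, forward 5.4 m, then turn left 56°, forward 6.7 m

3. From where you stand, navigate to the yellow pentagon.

turn left 8°, forward 3.5 m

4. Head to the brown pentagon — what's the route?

turn right 109°, forward 6.4 m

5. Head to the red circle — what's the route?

blocked — turn right 38°, forward 3.0 m, then turn right 48°, forward 6.8 m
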